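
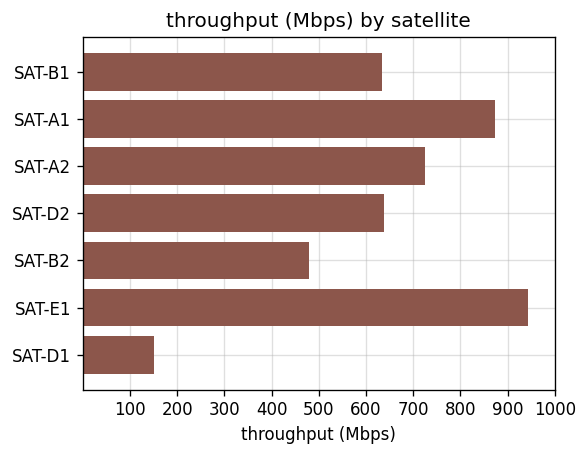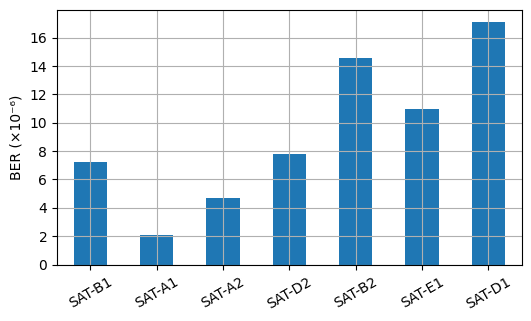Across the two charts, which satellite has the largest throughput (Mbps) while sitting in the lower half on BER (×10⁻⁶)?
SAT-A1

Chart 2 median BER (×10⁻⁶) ≈ 8; below-median satellites: SAT-B1, SAT-A1, SAT-A2. Among those, SAT-A1 has the highest throughput (Mbps) (≈ 900).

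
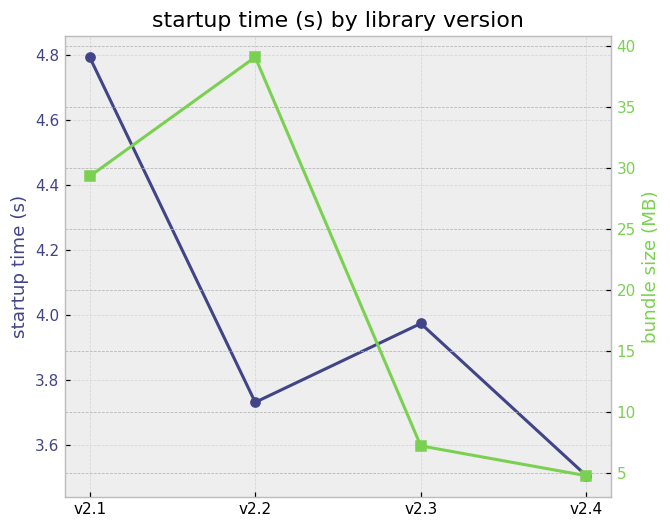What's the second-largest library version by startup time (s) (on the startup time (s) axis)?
Top 3 (on the startup time (s) axis): v2.1 ≈ 4.8, v2.3 ≈ 4.0, v2.2 ≈ 3.8.

v2.3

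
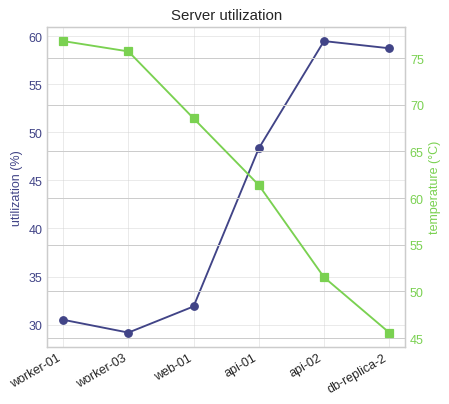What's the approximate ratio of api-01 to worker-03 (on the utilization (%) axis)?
api-01 ≈ 50, worker-03 ≈ 30; 50/30 ≈ 1.67.

≈ 1.67×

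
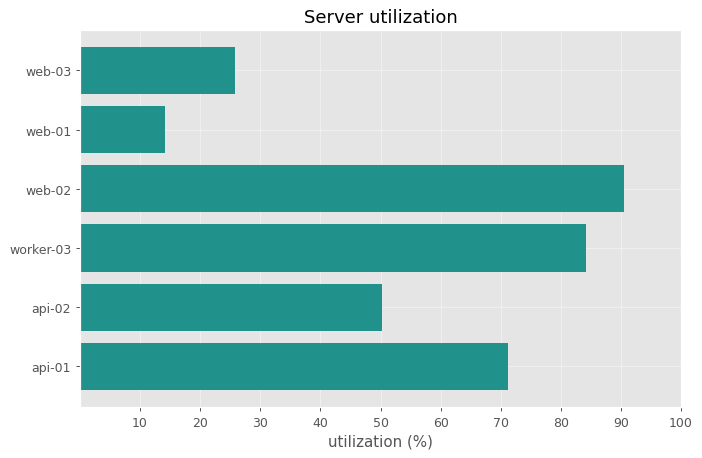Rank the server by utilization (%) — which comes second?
worker-03

Top 3: web-02 ≈ 90, worker-03 ≈ 80, api-01 ≈ 70.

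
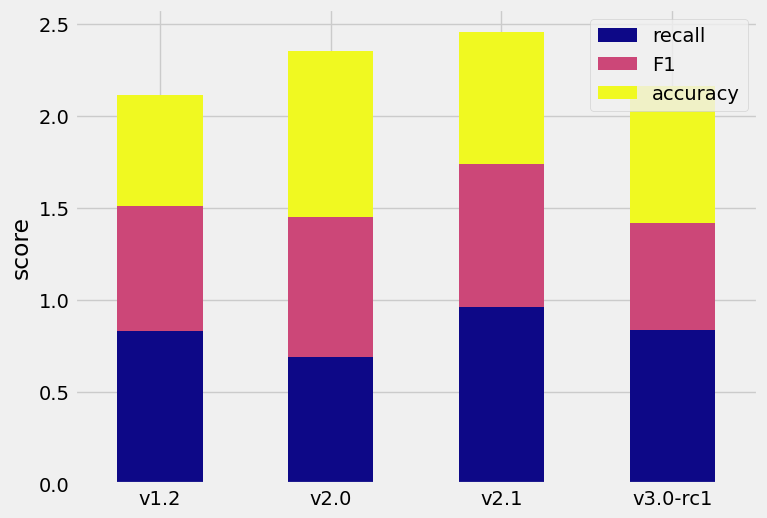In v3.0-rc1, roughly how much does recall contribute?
recall top ≈ 1.0, bottom ≈ 0.0; segment ≈ 1.0.

≈ 1.0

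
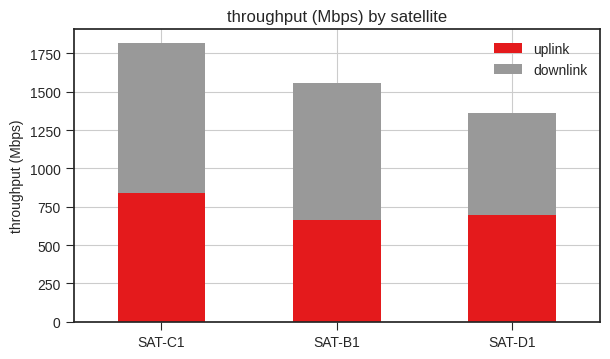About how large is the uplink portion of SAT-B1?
≈ 600

uplink top ≈ 600, bottom ≈ 0; segment ≈ 600.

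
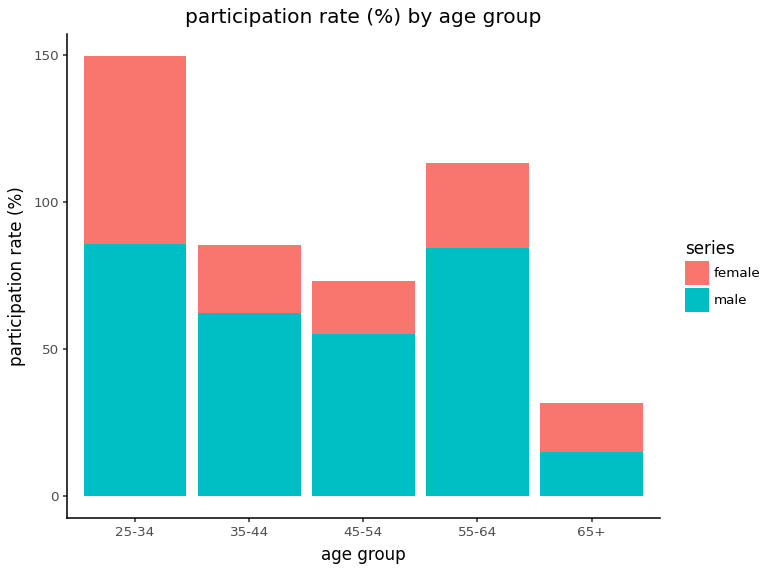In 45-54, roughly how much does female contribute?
≈ 20

female top ≈ 80, bottom ≈ 60; segment ≈ 20.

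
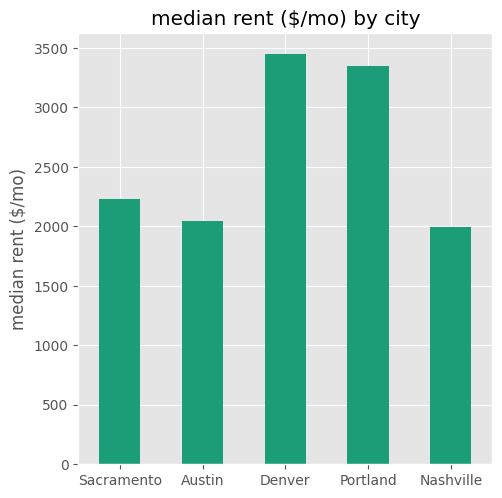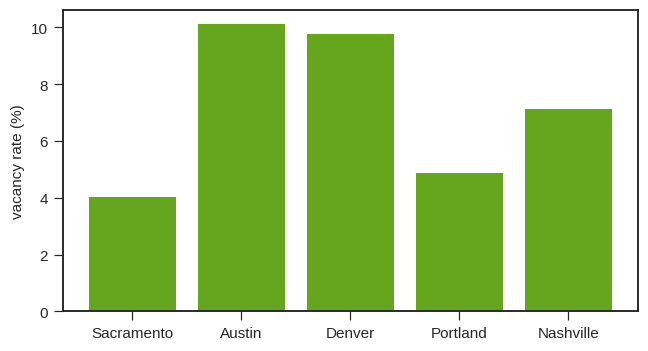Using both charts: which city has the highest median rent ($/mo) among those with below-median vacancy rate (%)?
Chart 2 median vacancy rate (%) ≈ 7; below-median cities: Sacramento, Portland. Among those, Portland has the highest median rent ($/mo) (≈ 3500).

Portland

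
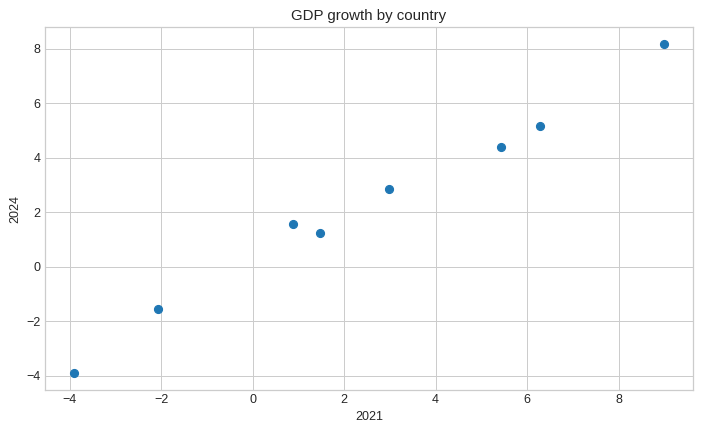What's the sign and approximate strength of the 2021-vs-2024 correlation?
positive, strong

Points are positively correlated; strong (|r| ≈ 1.0).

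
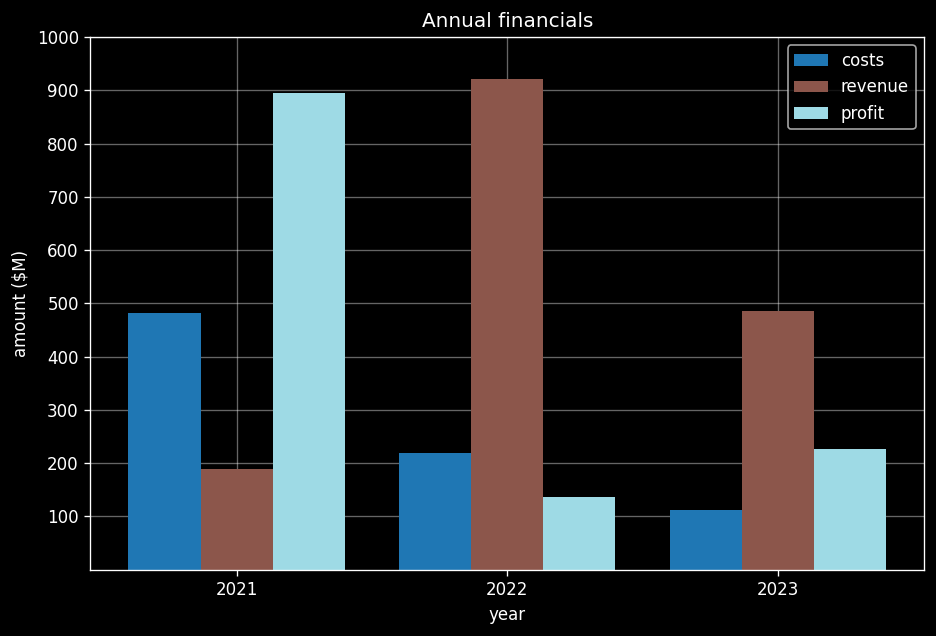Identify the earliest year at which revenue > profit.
2021: revenue ≈ 200 vs profit ≈ 900 (not yet); 2022: revenue ≈ 900 vs profit ≈ 100 (first crossover).

2022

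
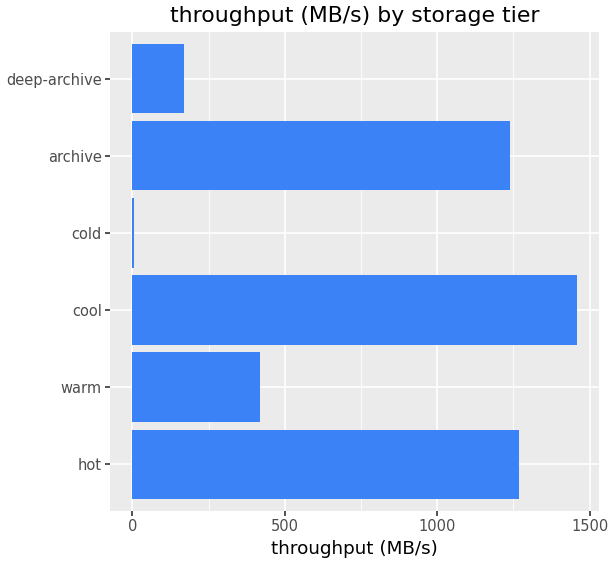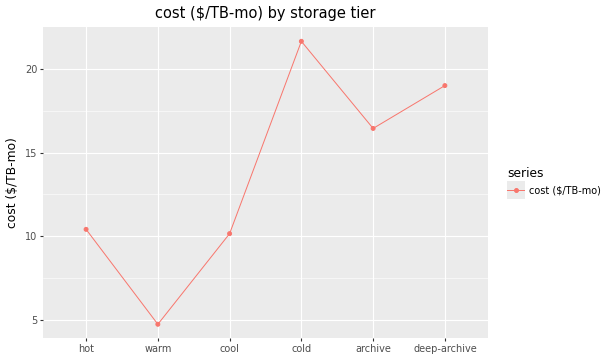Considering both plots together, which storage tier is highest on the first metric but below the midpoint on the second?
Chart 2 median cost ($/TB-mo) ≈ 14; below-median storage tiers: hot, warm, cool. Among those, cool has the highest throughput (MB/s) (≈ 1400).

cool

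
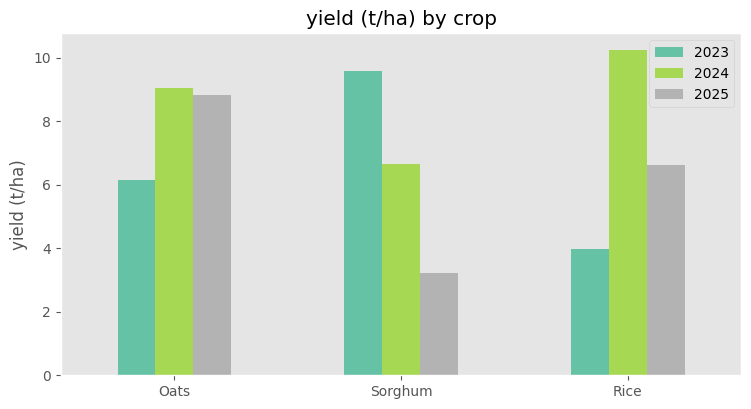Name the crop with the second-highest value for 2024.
Oats

Top 3 for 2024: Rice ≈ 10, Oats ≈ 9, Sorghum ≈ 7.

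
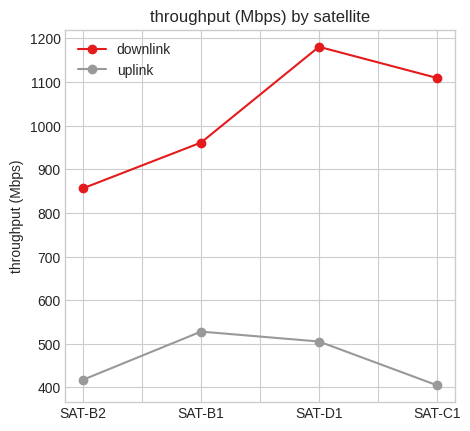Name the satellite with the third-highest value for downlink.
SAT-B1

Top 4 for downlink: SAT-D1 ≈ 1200, SAT-C1 ≈ 1100, SAT-B1 ≈ 1000, SAT-B2 ≈ 900.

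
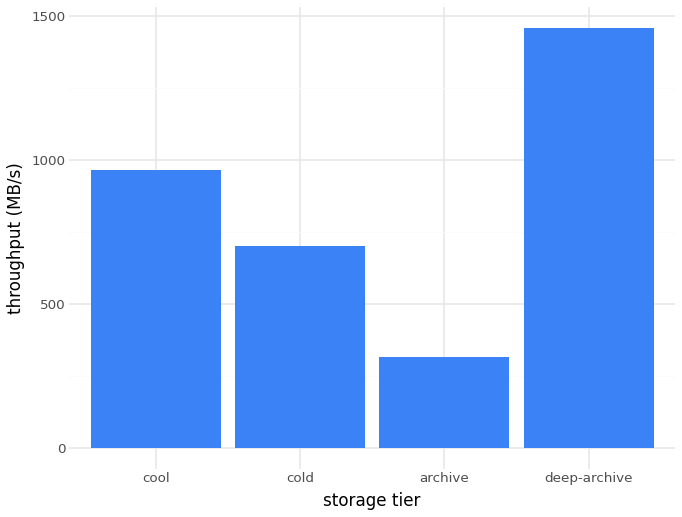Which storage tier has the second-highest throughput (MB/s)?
cool

Top 3: deep-archive ≈ 1400, cool ≈ 1000, cold ≈ 800.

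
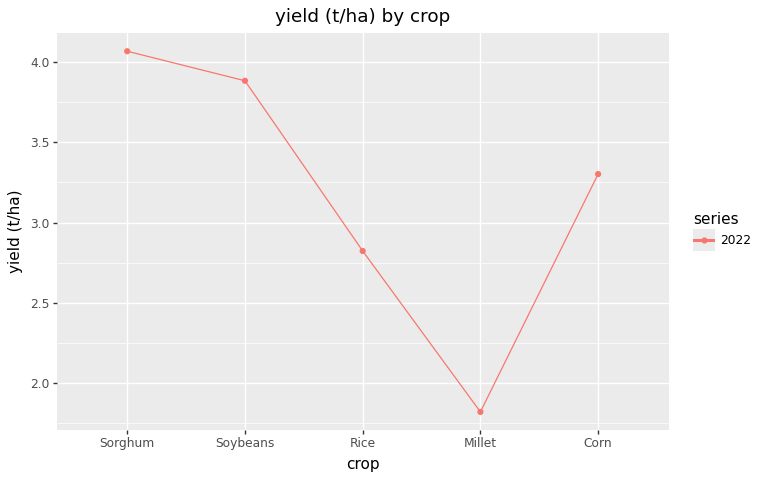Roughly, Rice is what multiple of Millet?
≈ 1.56×

Rice ≈ 2.8, Millet ≈ 1.8; 2.8/1.8 ≈ 1.56.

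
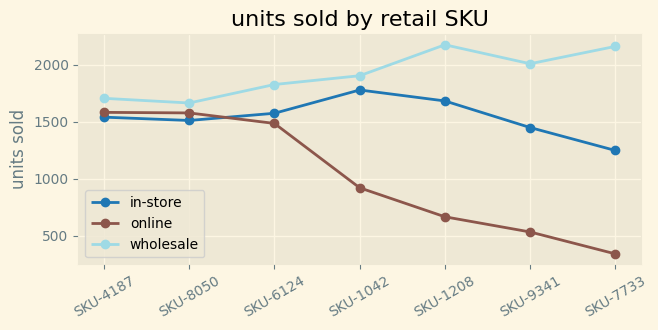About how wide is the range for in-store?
≈ 600

Max SKU-1042 ≈ 1800, min SKU-7733 ≈ 1200; range ≈ 600.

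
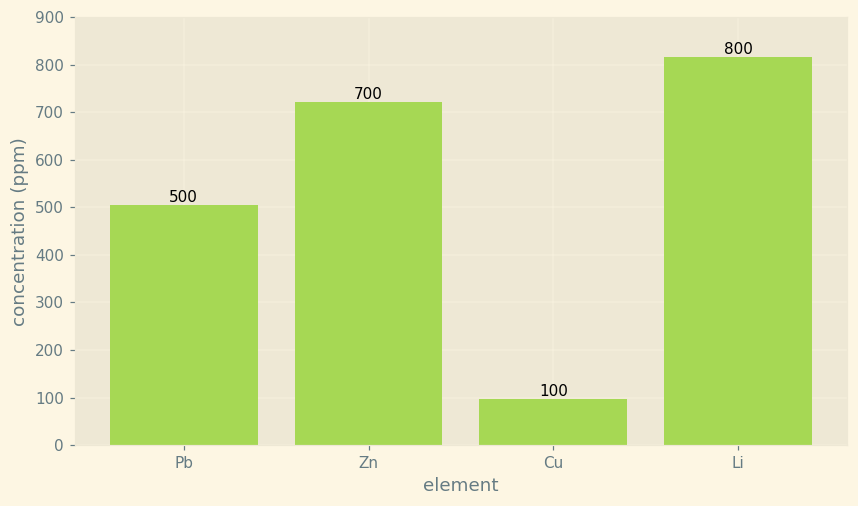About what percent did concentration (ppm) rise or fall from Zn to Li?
Zn ≈ 700, Li ≈ 800; (800 − 700) / 700 ≈ +14.3%.

≈ +14.3%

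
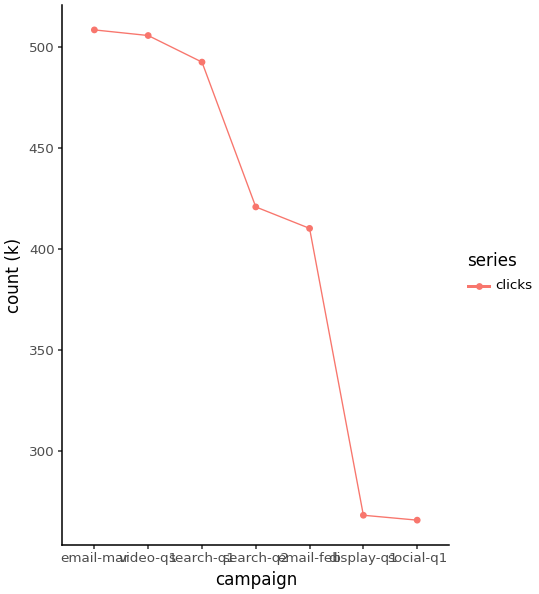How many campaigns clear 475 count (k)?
3

Above 475: email-mar, video-q1, search-q1.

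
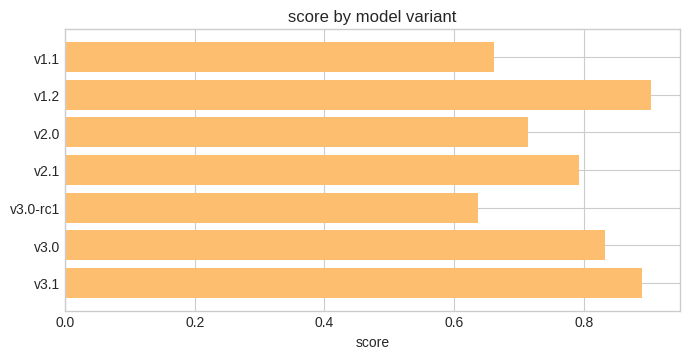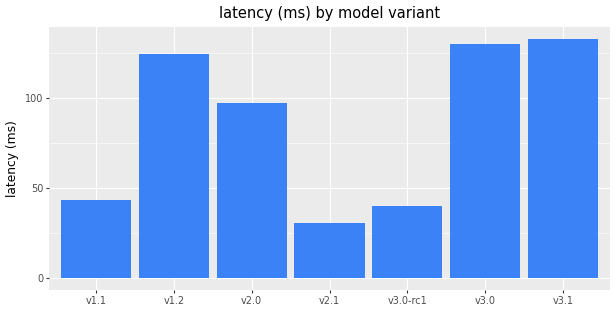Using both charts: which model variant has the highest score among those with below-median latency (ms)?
v2.1

Chart 2 median latency (ms) ≈ 100; below-median model variants: v1.1, v2.1, v3.0-rc1. Among those, v2.1 has the highest score (≈ 0.8).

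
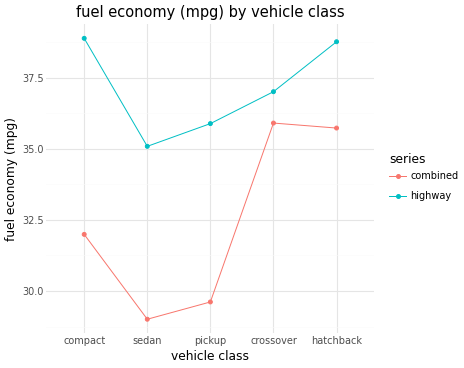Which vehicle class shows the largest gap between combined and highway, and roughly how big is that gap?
compact, ≈ 7 mpg

compact: combined ≈ 32, highway ≈ 39 → gap ≈ 7. Next-largest (pickup) is only ≈ 6.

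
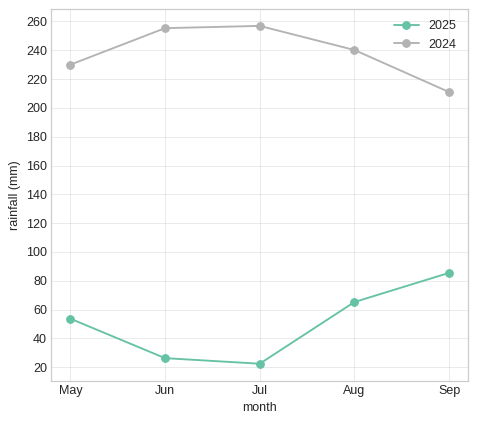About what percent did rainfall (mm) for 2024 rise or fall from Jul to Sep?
Jul ≈ 260, Sep ≈ 220; (220 − 260) / 260 ≈ -15.4%.

≈ -15.4%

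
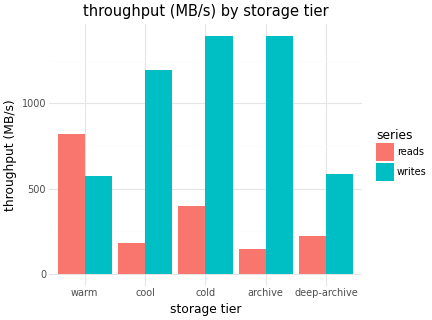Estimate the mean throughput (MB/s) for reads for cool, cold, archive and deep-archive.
≈ 250

(200 + 400 + 200 + 200) / 4 ≈ 250.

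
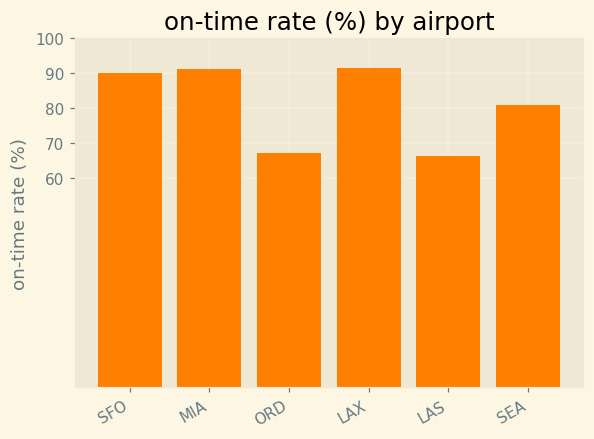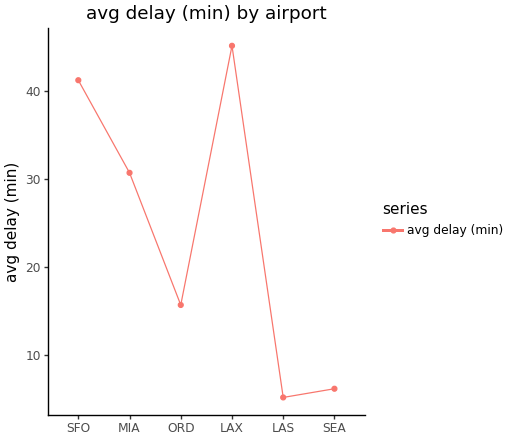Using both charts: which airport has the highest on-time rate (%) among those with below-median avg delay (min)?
SEA

Chart 2 median avg delay (min) ≈ 25; below-median airports: ORD, LAS, SEA. Among those, SEA has the highest on-time rate (%) (≈ 80).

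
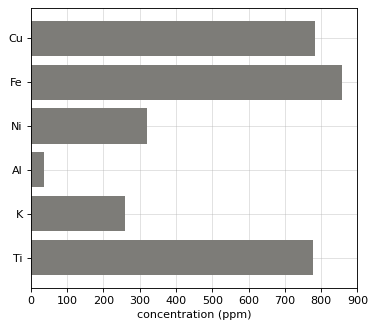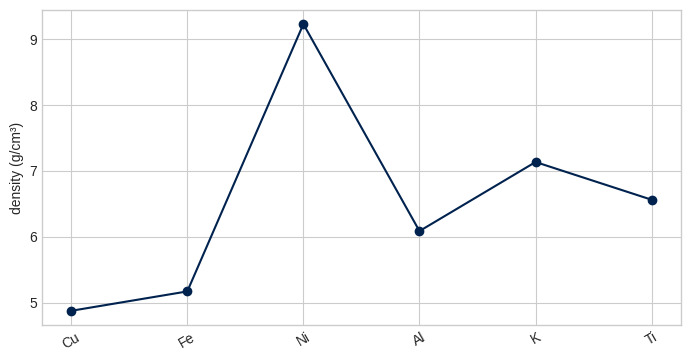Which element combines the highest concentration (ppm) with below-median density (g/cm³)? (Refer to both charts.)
Chart 2 median density (g/cm³) ≈ 6; below-median elements: Cu, Fe, Al. Among those, Fe has the highest concentration (ppm) (≈ 900).

Fe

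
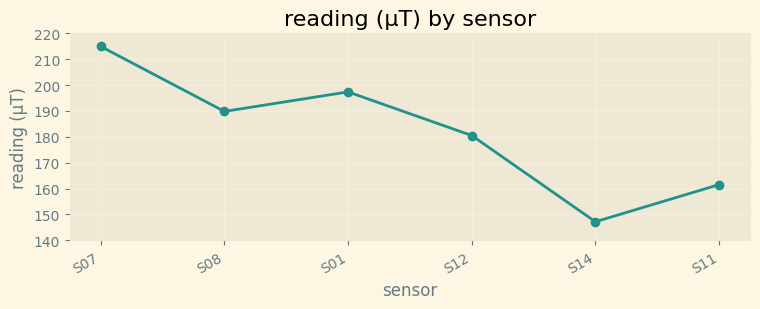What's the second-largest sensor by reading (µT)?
Top 3: S07 ≈ 210, S01 ≈ 200, S08 ≈ 190.

S01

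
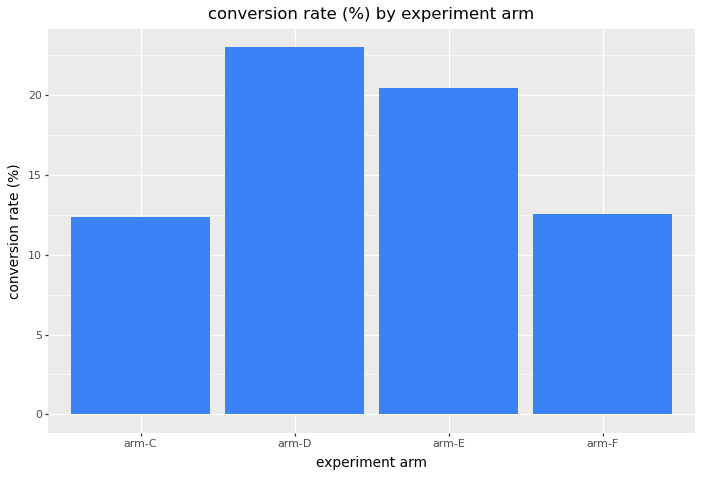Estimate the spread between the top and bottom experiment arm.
Max arm-D ≈ 22, min arm-C ≈ 12; range ≈ 10.

≈ 10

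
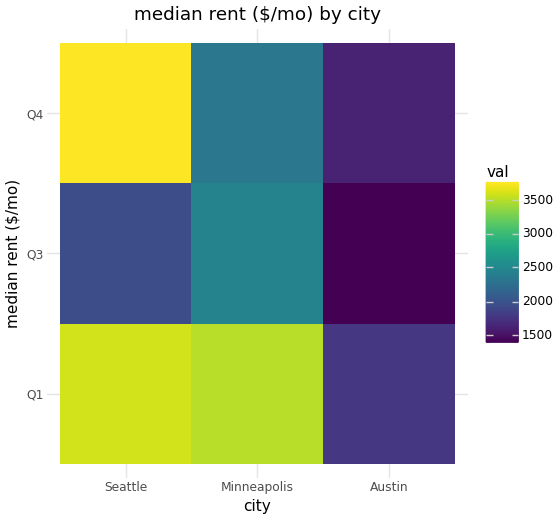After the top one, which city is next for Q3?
Seattle

Top 3 for Q3: Minneapolis ≈ 2400, Seattle ≈ 2000, Austin ≈ 1400.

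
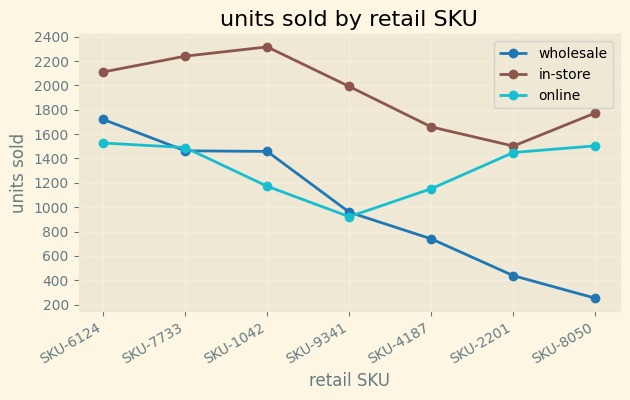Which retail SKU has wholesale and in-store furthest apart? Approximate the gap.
SKU-8050: wholesale ≈ 200, in-store ≈ 1800 → gap ≈ 1600. Next-largest (SKU-2201) is only ≈ 1200.

SKU-8050, ≈ 1600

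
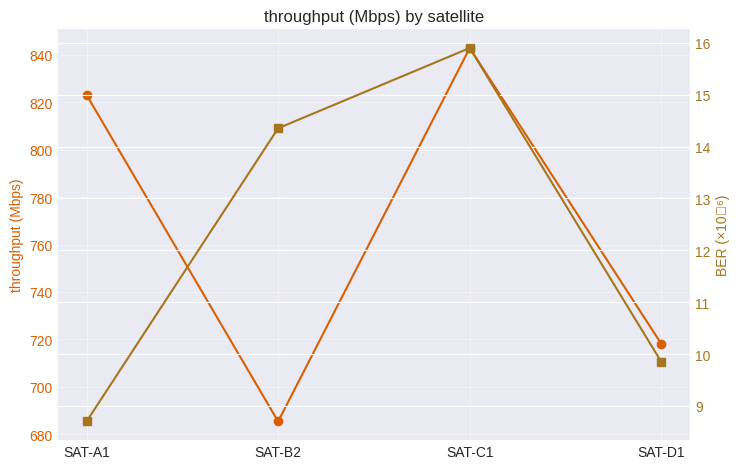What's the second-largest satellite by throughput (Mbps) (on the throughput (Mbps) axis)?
Top 3 (on the throughput (Mbps) axis): SAT-C1 ≈ 840, SAT-A1 ≈ 820, SAT-D1 ≈ 720.

SAT-A1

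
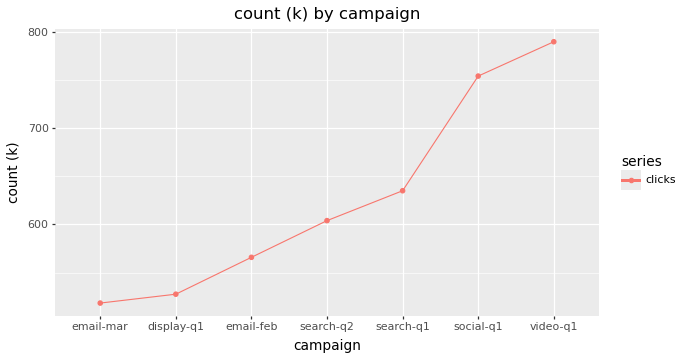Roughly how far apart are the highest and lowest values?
Max video-q1 ≈ 800, min email-mar ≈ 525; range ≈ 275.

≈ 275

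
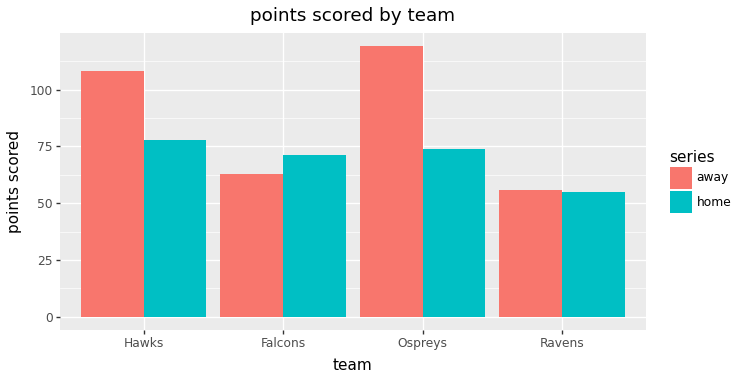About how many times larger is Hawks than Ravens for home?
≈ 1.33×

Hawks ≈ 80, Ravens ≈ 60; 80/60 ≈ 1.33.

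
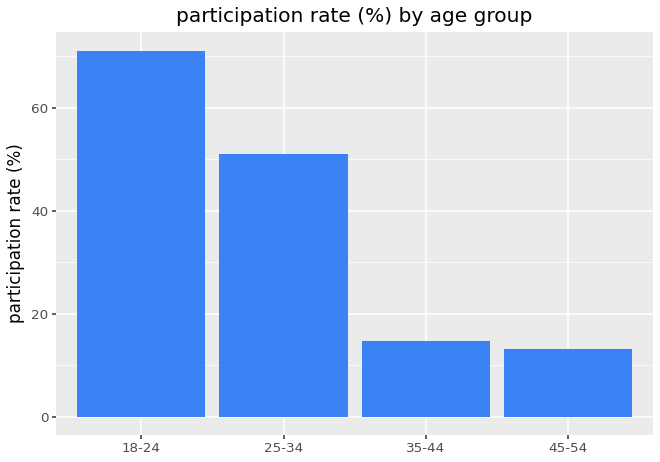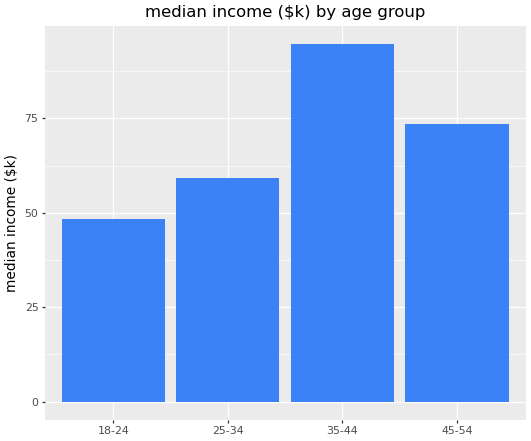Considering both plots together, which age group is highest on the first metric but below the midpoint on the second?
Chart 2 median median income ($k) ≈ 70; below-median age groups: 18-24, 25-34. Among those, 18-24 has the highest participation rate (%) (≈ 70).

18-24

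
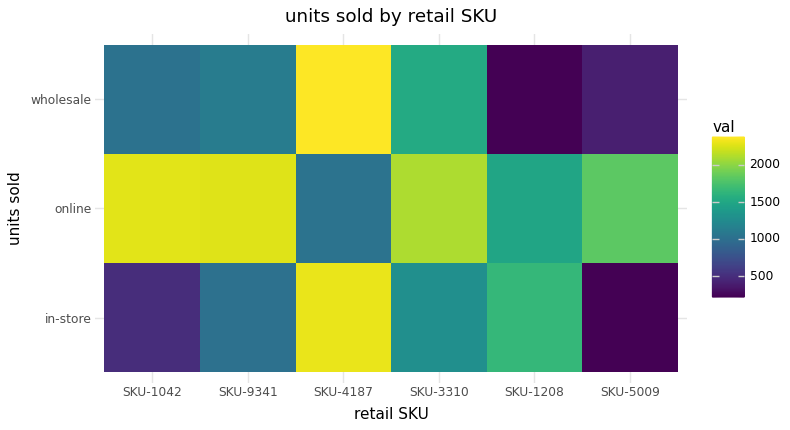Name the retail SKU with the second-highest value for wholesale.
Top 3 for wholesale: SKU-4187 ≈ 2400, SKU-3310 ≈ 1600, SKU-9341 ≈ 1200.

SKU-3310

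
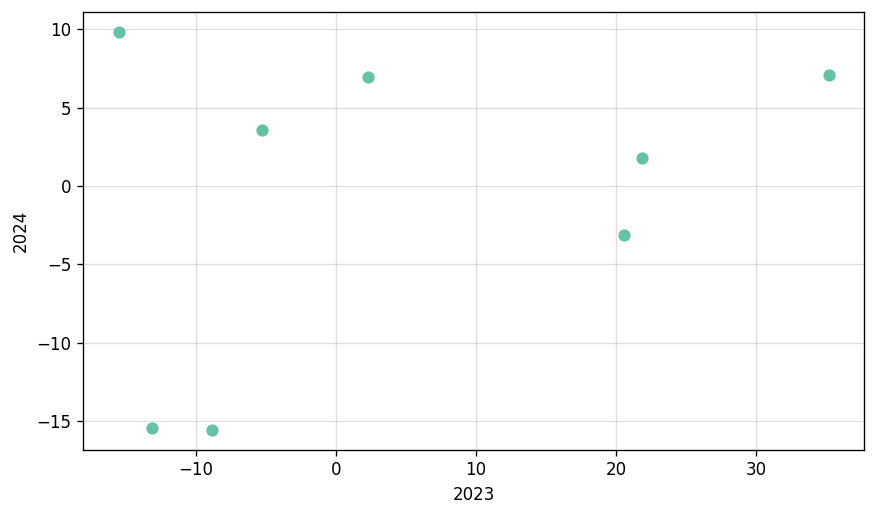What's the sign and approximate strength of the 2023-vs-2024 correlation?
Points are positively correlated; weak (|r| ≈ 0.3).

positive, weak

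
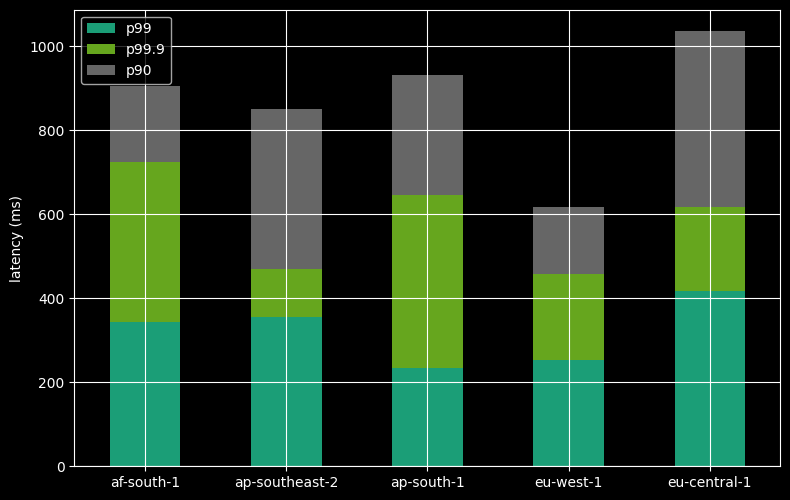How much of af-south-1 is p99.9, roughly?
p99.9 top ≈ 700, bottom ≈ 300; segment ≈ 400.

≈ 400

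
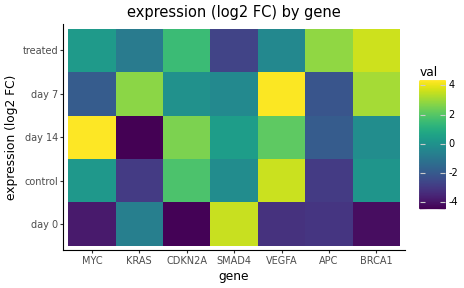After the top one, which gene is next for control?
CDKN2A

Top 3 for control: VEGFA ≈ 4, CDKN2A ≈ 2, MYC ≈ 0.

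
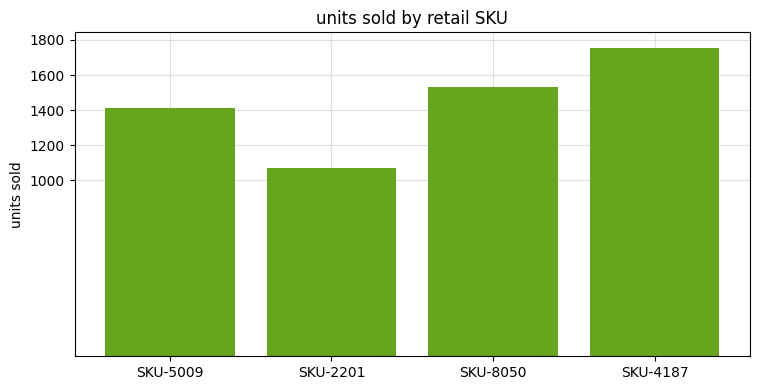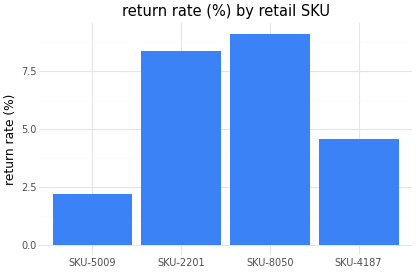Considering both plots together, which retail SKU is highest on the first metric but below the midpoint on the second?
Chart 2 median return rate (%) ≈ 6; below-median retail SKUs: SKU-5009, SKU-4187. Among those, SKU-4187 has the highest units sold (≈ 1800).

SKU-4187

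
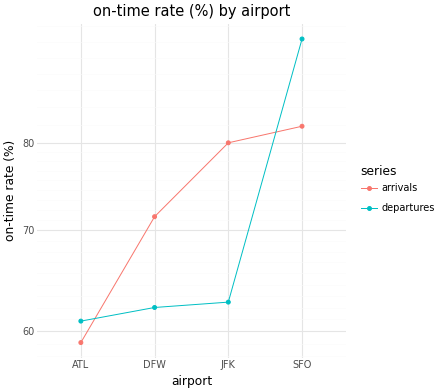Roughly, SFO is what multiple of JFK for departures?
≈ 1.46×

SFO ≈ 95, JFK ≈ 65; 95/65 ≈ 1.46.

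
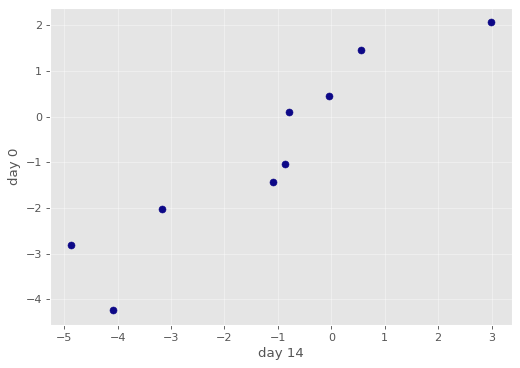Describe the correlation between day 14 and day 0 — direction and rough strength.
Points are positively correlated; strong (|r| ≈ 0.9).

positive, strong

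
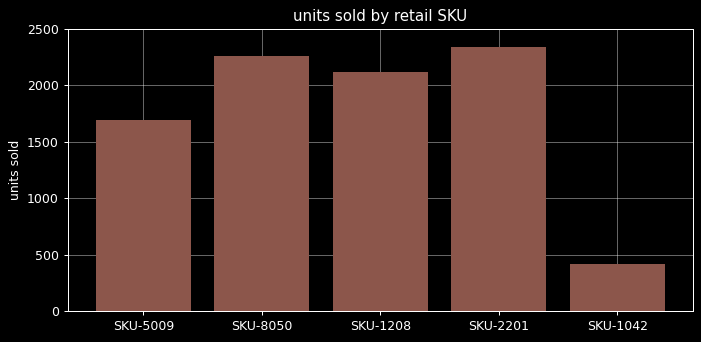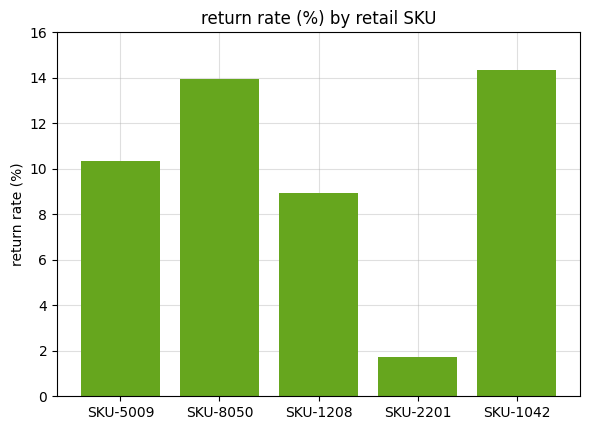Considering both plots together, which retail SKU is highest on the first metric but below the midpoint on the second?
SKU-2201

Chart 2 median return rate (%) ≈ 10; below-median retail SKUs: SKU-1208, SKU-2201. Among those, SKU-2201 has the highest units sold (≈ 2500).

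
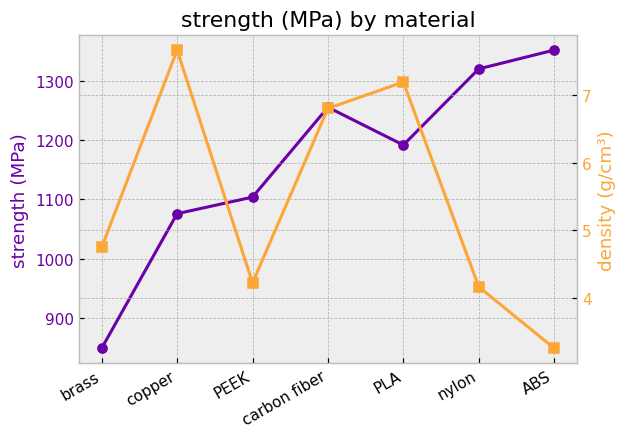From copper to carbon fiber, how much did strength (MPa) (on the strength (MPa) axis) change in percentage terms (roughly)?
copper ≈ 1100, carbon fiber ≈ 1250; (1250 − 1100) / 1100 ≈ +13.6%.

≈ +13.6%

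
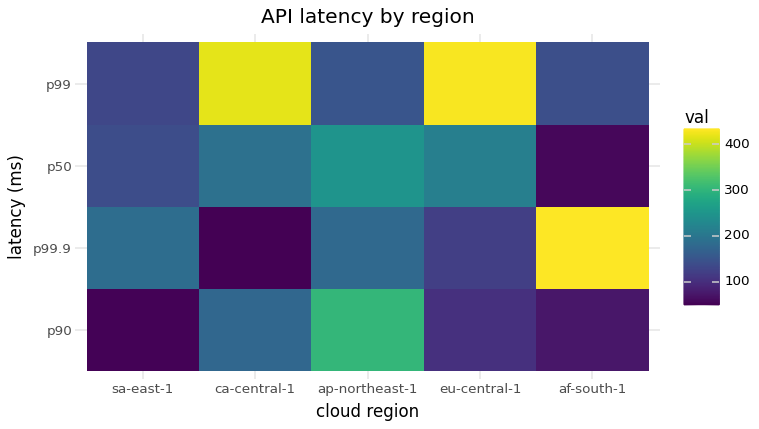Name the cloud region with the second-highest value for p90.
ca-central-1

Top 3 for p90: ap-northeast-1 ≈ 300, ca-central-1 ≈ 200, eu-central-1 ≈ 100.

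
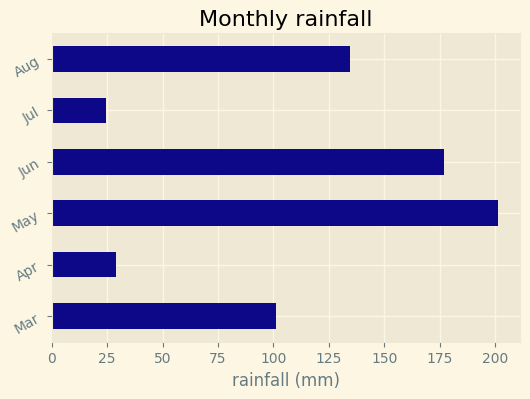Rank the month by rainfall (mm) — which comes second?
Top 3: May ≈ 200, Jun ≈ 180, Aug ≈ 140.

Jun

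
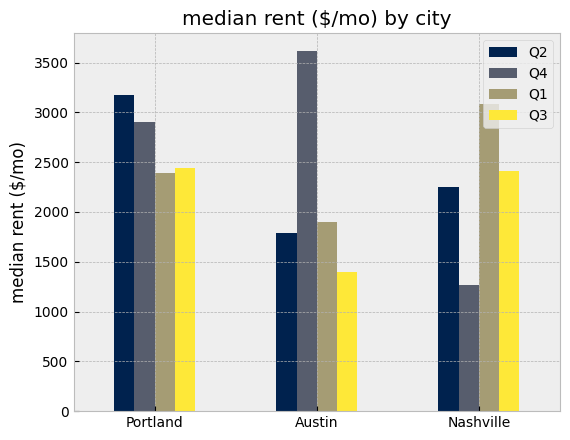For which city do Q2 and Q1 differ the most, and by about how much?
Nashville, ≈ 1000 $/mo

Nashville: Q2 ≈ 2000, Q1 ≈ 3000 → gap ≈ 1000. Next-largest (Portland) is only ≈ 500.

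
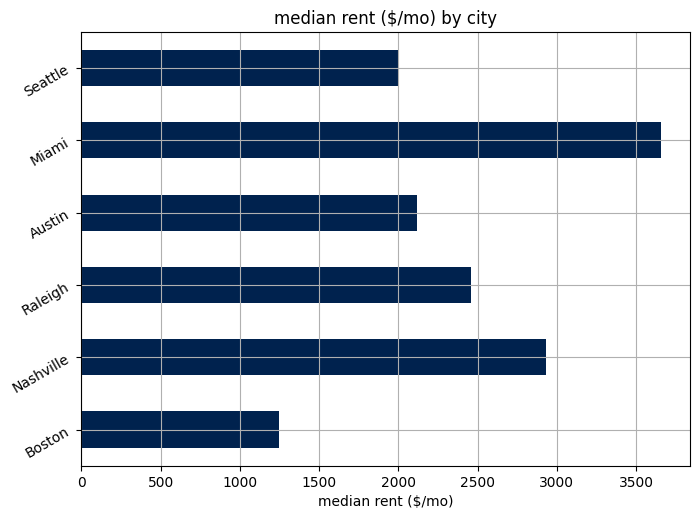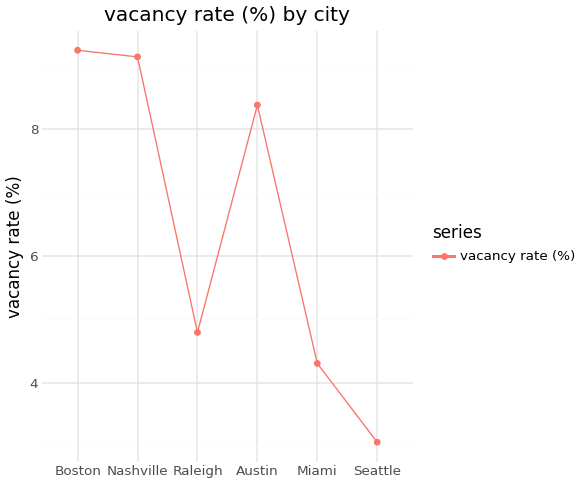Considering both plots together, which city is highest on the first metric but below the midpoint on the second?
Chart 2 median vacancy rate (%) ≈ 7; below-median cities: Raleigh, Miami, Seattle. Among those, Miami has the highest median rent ($/mo) (≈ 3500).

Miami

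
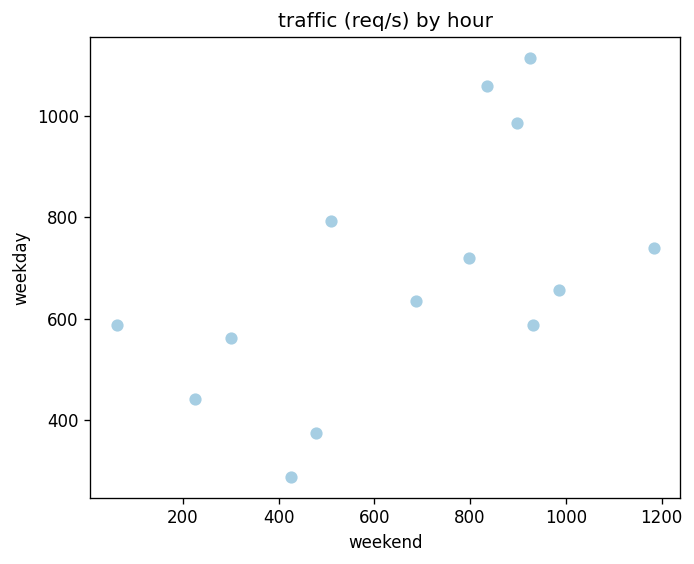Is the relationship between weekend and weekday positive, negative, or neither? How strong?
Points are positively correlated; moderate (|r| ≈ 0.6).

positive, moderate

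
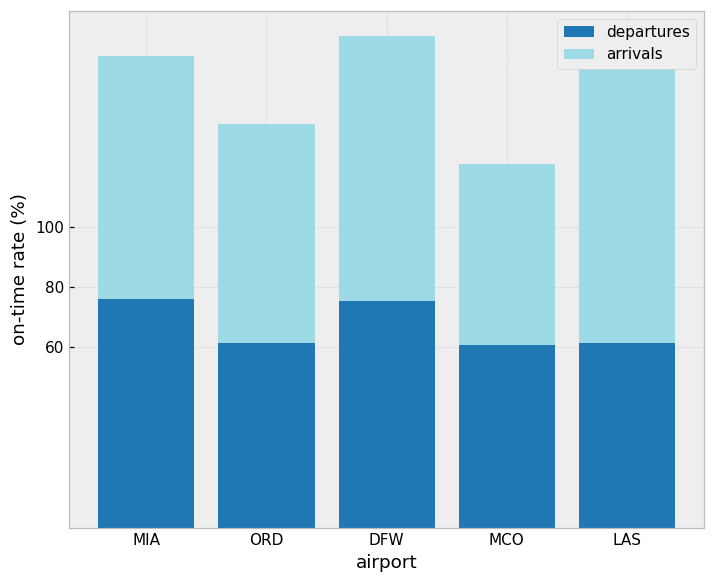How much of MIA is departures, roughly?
≈ 80

departures top ≈ 80, bottom ≈ 0; segment ≈ 80.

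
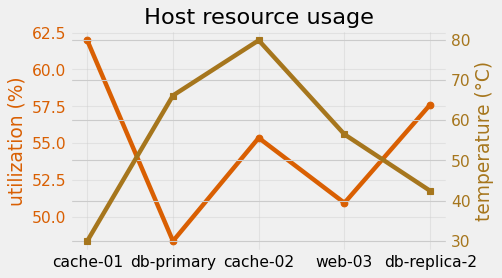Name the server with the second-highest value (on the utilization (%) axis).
Top 3 (on the utilization (%) axis): cache-01 ≈ 62, db-replica-2 ≈ 58, cache-02 ≈ 56.

db-replica-2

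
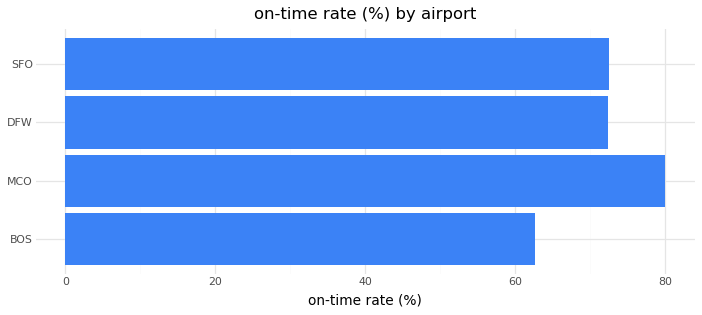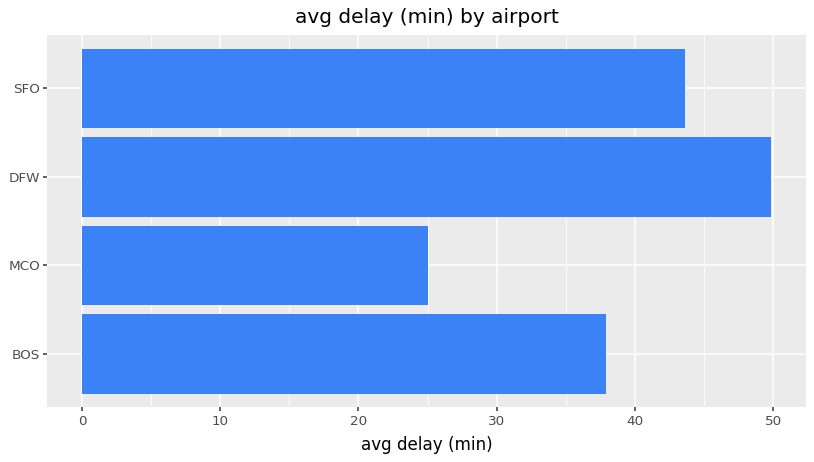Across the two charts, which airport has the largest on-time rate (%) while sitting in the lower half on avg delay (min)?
Chart 2 median avg delay (min) ≈ 40; below-median airports: BOS, MCO. Among those, MCO has the highest on-time rate (%) (≈ 80).

MCO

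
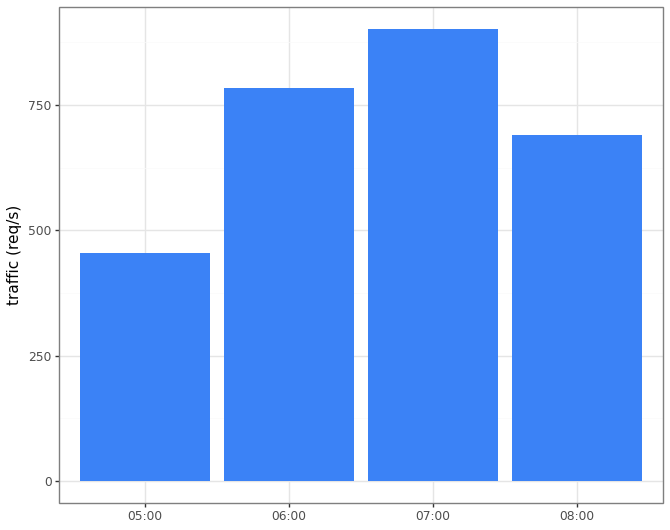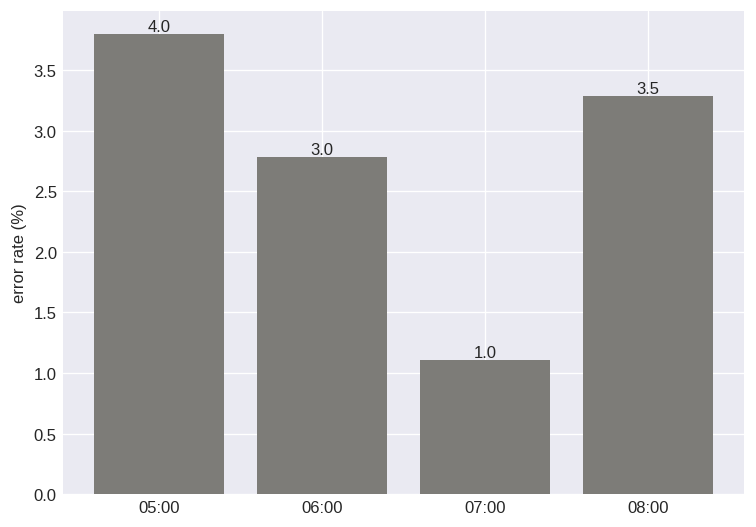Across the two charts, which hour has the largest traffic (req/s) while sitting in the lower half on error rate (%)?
Chart 2 median error rate (%) ≈ 3; below-median hours: 06:00, 07:00. Among those, 07:00 has the highest traffic (req/s) (≈ 900).

07:00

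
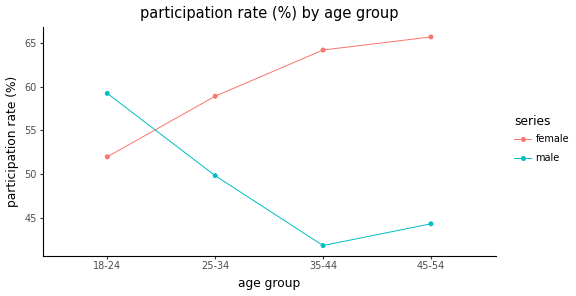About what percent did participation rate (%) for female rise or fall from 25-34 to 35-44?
≈ +10.3%

25-34 ≈ 58, 35-44 ≈ 64; (64 − 58) / 58 ≈ +10.3%.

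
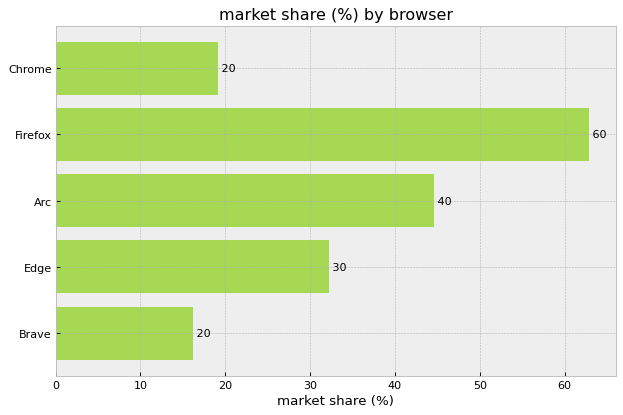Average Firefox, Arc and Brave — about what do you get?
≈ 40

(60 + 40 + 20) / 3 ≈ 40.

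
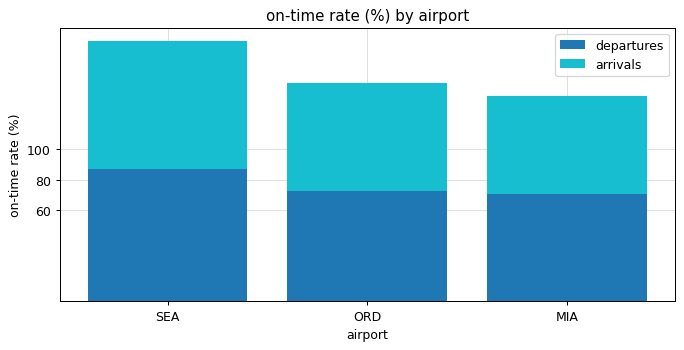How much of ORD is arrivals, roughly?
arrivals top ≈ 140, bottom ≈ 80; segment ≈ 60.

≈ 60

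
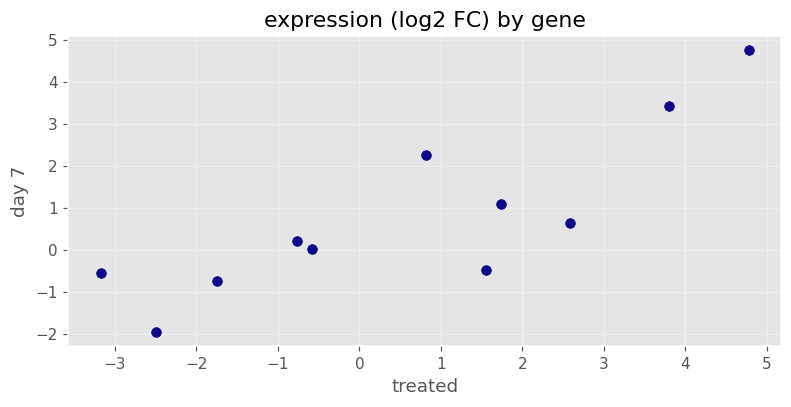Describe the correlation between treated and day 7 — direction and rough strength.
Points are positively correlated; strong (|r| ≈ 0.8).

positive, strong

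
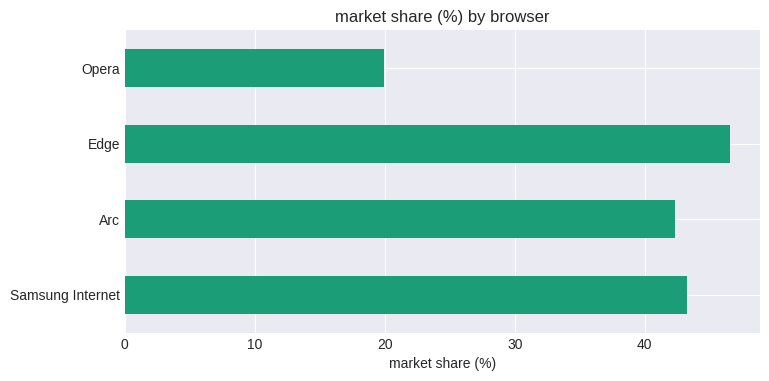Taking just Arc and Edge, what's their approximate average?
(40 + 45) / 2 ≈ 42.

≈ 42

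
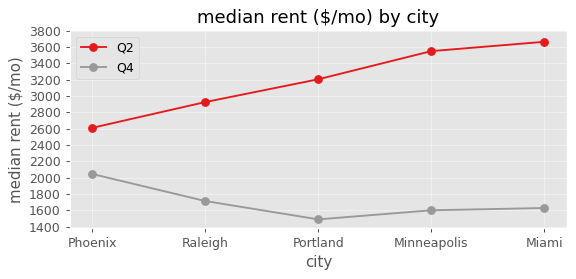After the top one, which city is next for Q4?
Raleigh

Top 3 for Q4: Phoenix ≈ 2000, Raleigh ≈ 1800, Miami ≈ 1600.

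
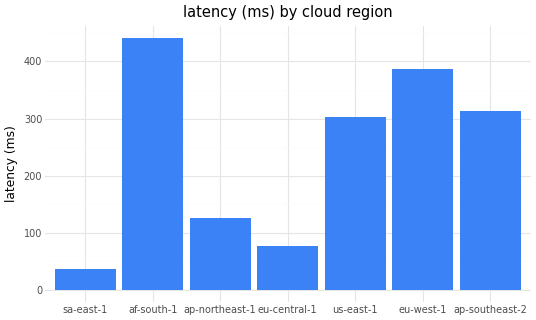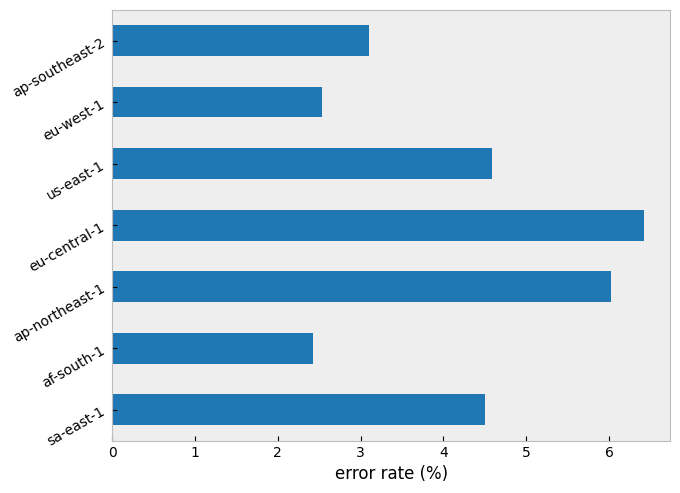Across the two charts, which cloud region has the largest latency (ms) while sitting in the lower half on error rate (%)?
Chart 2 median error rate (%) ≈ 5; below-median cloud regions: af-south-1, eu-west-1, ap-southeast-2. Among those, af-south-1 has the highest latency (ms) (≈ 450).

af-south-1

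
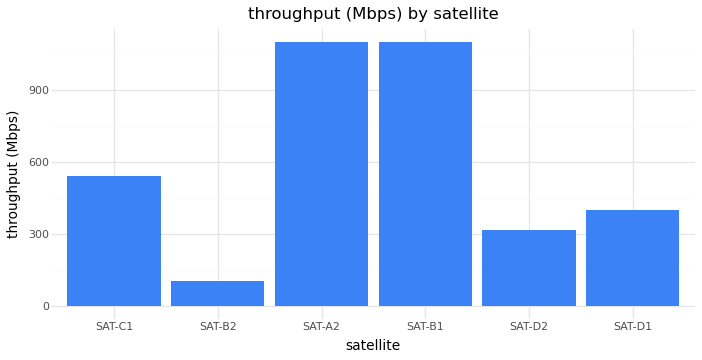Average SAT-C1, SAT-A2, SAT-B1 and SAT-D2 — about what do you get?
(500 + 1100 + 1100 + 300) / 4 ≈ 750.

≈ 750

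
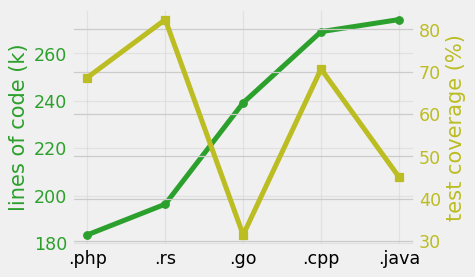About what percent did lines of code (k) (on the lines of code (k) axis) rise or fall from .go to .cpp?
≈ +12.5%

.go ≈ 240, .cpp ≈ 270; (270 − 240) / 240 ≈ +12.5%.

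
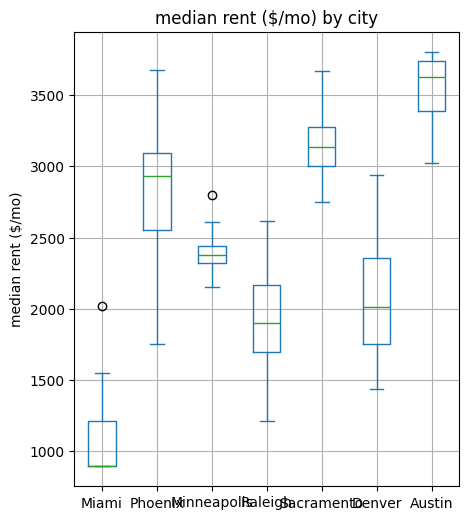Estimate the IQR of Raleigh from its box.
≈ 500

Q3 ≈ 2000, Q1 ≈ 1500; IQR ≈ 500.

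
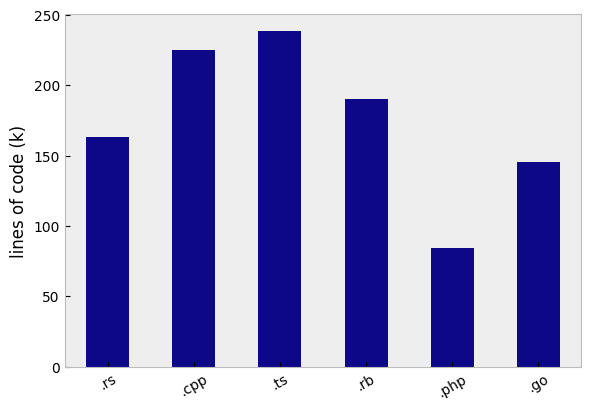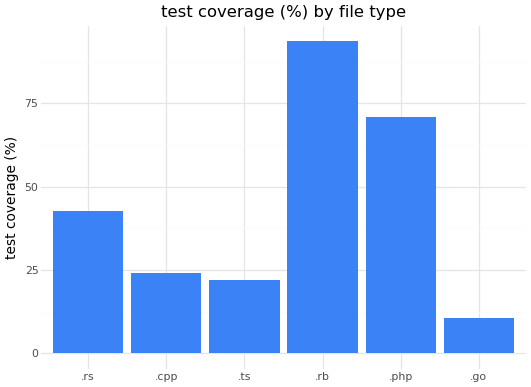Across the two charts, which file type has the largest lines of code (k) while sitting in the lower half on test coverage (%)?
.ts

Chart 2 median test coverage (%) ≈ 30; below-median file types: .cpp, .ts, .go. Among those, .ts has the highest lines of code (k) (≈ 250).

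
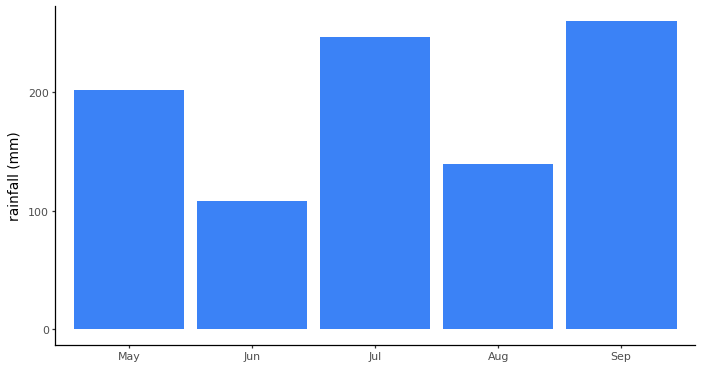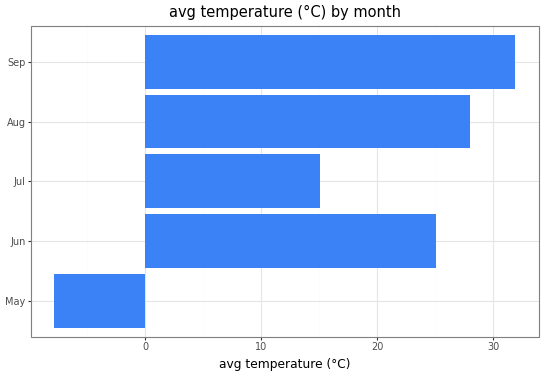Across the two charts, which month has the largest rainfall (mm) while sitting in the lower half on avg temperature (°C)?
Chart 2 median avg temperature (°C) ≈ 25; below-median months: May, Jul. Among those, Jul has the highest rainfall (mm) (≈ 250).

Jul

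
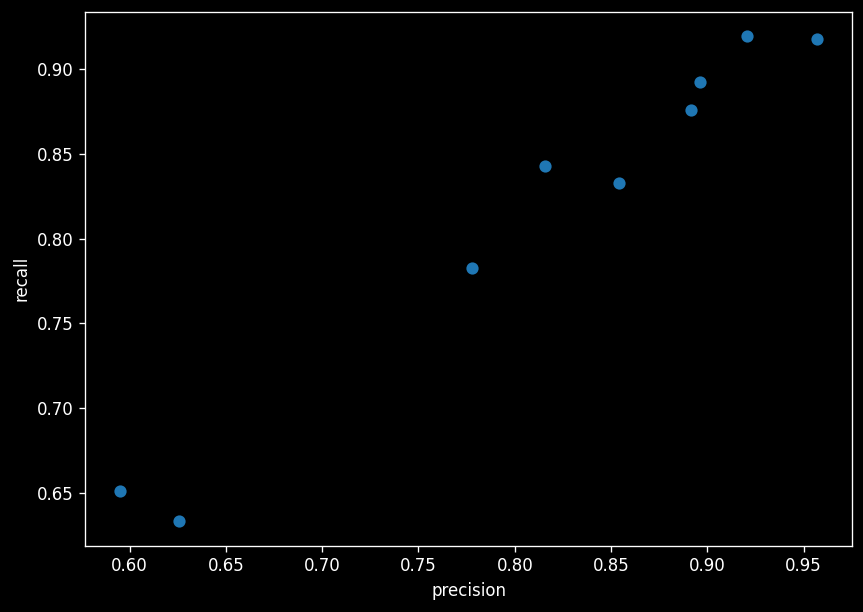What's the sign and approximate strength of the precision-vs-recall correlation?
positive, strong

Points are positively correlated; strong (|r| ≈ 1.0).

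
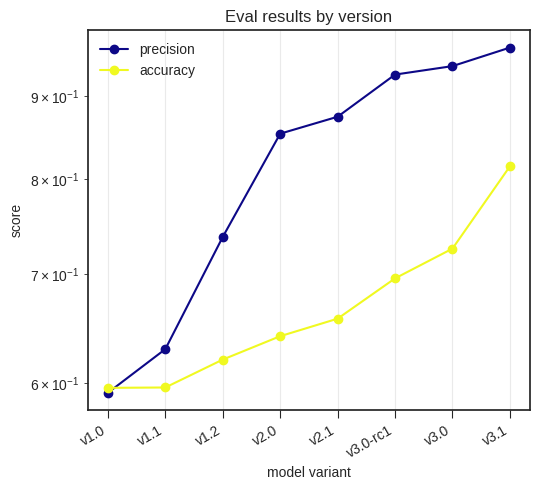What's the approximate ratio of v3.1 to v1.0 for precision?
≈ 1.58×

v3.1 ≈ 0.95, v1.0 ≈ 0.60; 0.95/0.60 ≈ 1.58.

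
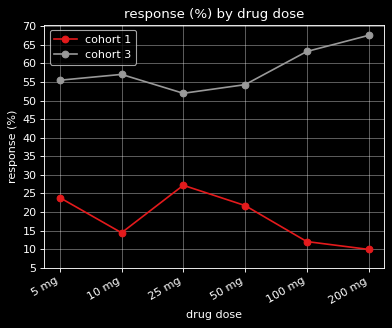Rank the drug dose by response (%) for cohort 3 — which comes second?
100 mg

Top 3 for cohort 3: 200 mg ≈ 70, 100 mg ≈ 65, 10 mg ≈ 55.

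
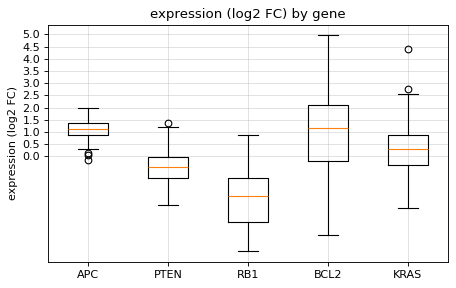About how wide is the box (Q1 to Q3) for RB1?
≈ 1.5

Q3 ≈ -1.0, Q1 ≈ -2.5; IQR ≈ 1.5.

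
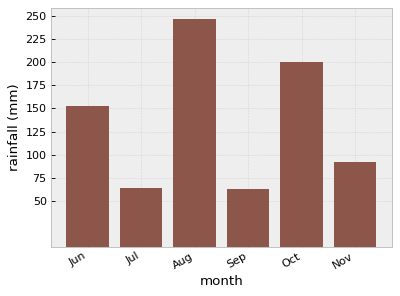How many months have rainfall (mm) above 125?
Above 125: Jun, Aug, Oct.

3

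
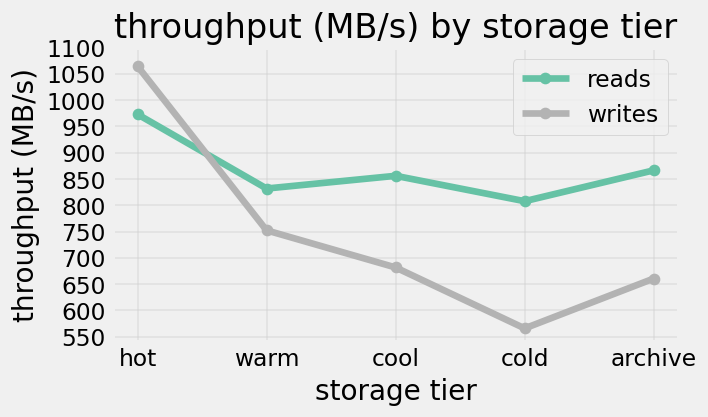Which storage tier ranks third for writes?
Top 4 for writes: hot ≈ 1050, warm ≈ 750, cool ≈ 700, archive ≈ 650.

cool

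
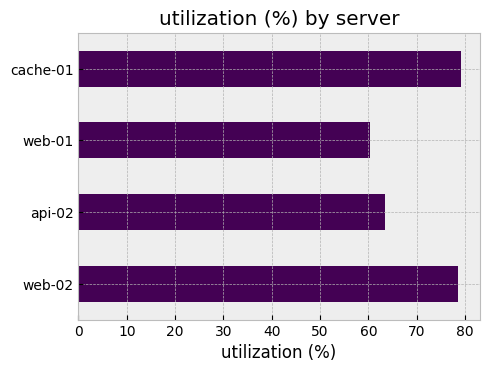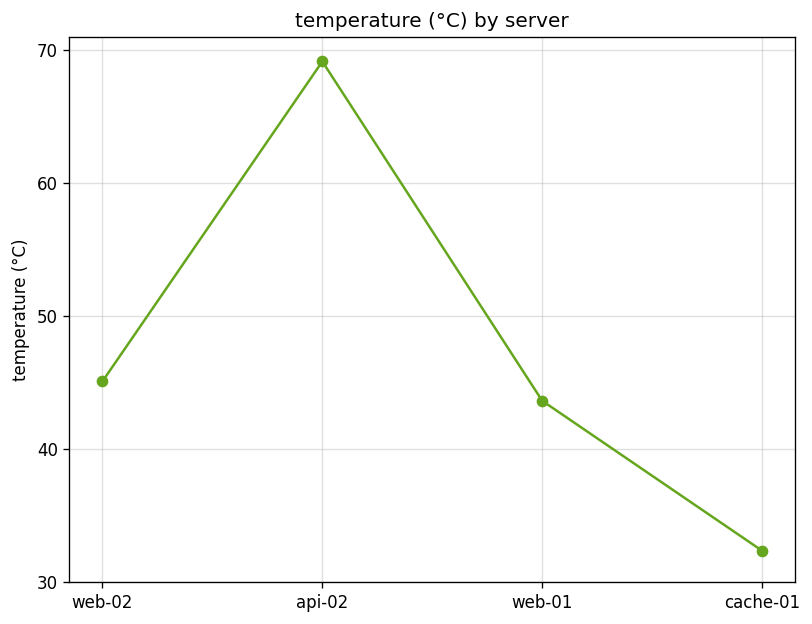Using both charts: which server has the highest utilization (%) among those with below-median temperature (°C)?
cache-01

Chart 2 median temperature (°C) ≈ 40; below-median servers: web-01, cache-01. Among those, cache-01 has the highest utilization (%) (≈ 80).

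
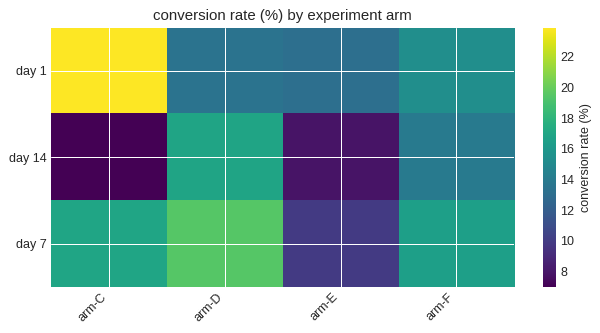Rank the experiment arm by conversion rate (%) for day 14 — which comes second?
arm-F

Top 3 for day 14: arm-D ≈ 16, arm-F ≈ 14, arm-E ≈ 8.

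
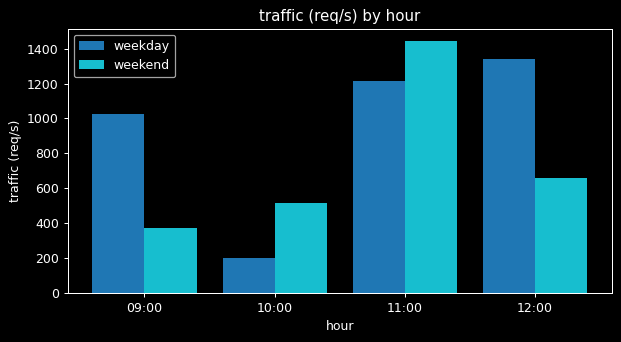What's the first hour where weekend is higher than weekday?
09:00: weekend ≈ 400 vs weekday ≈ 1000 (not yet); 10:00: weekend ≈ 600 vs weekday ≈ 200 (first crossover).

10:00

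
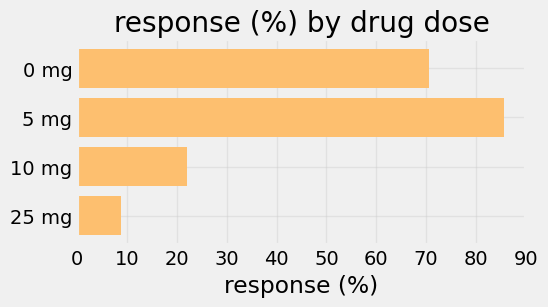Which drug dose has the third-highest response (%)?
Top 4: 5 mg ≈ 90, 0 mg ≈ 70, 10 mg ≈ 20, 25 mg ≈ 10.

10 mg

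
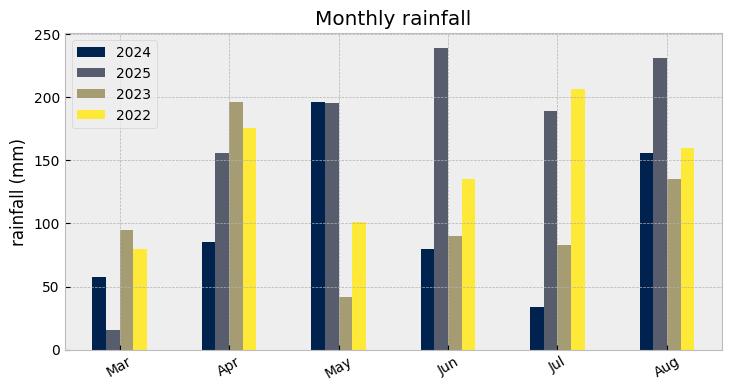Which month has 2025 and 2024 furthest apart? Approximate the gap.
Jun: 2025 ≈ 240, 2024 ≈ 80 → gap ≈ 160. Next-largest (Jul) is only ≈ 140.

Jun, ≈ 160 mm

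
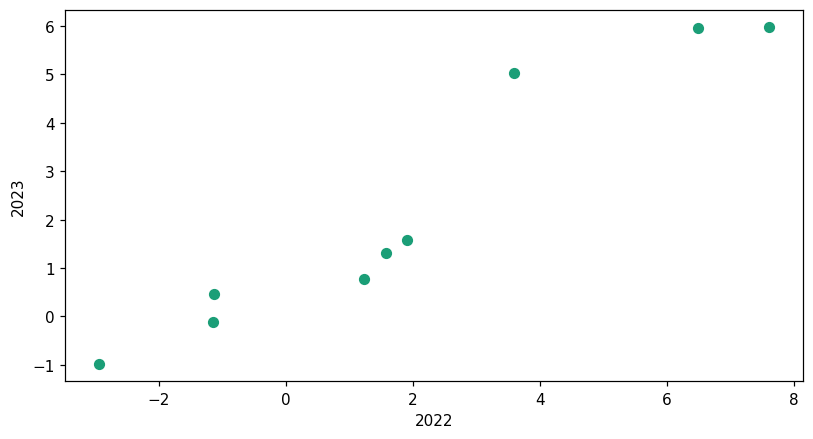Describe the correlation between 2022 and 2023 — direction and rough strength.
Points are positively correlated; strong (|r| ≈ 1.0).

positive, strong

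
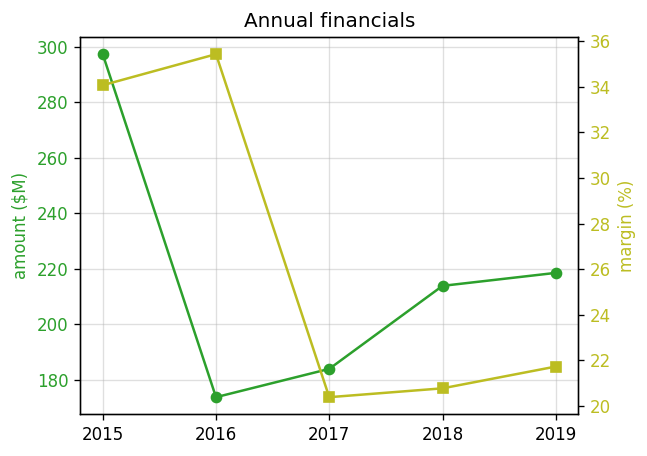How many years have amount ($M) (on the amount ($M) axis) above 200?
3

Above 200: 2015, 2018, 2019.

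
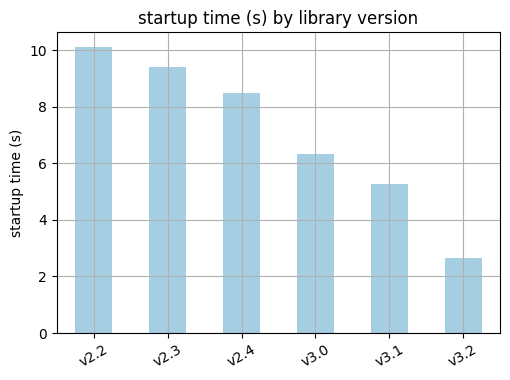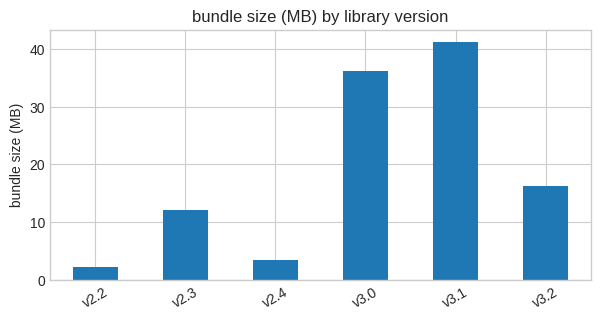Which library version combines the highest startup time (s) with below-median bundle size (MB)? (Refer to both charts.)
v2.2

Chart 2 median bundle size (MB) ≈ 15; below-median library versions: v2.2, v2.3, v2.4. Among those, v2.2 has the highest startup time (s) (≈ 10).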